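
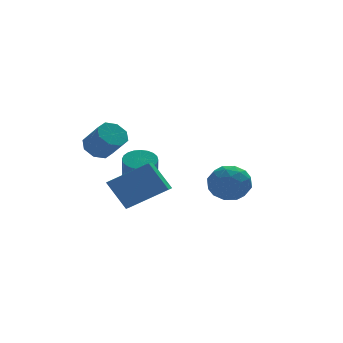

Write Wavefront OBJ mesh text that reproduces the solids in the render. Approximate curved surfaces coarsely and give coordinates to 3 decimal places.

v -3.903 -1.93 1.839
v -2.197 -2.383 2.902
v -3.366 -0.809 1.457
v -1.661 -1.262 2.52
v -3.279 -2.678 0.52
v -1.574 -3.131 1.583
v -2.743 -1.557 0.138
v -1.037 -2.01 1.201
v 2.511 0.634 -0.259
v 3.258 -0.004 0.143
v 1.322 -0.156 0.697
v 2.069 -0.794 1.099
v 2.06 0.238 1.351
v 2.795 0.726 0.76
v 1.785 -0.886 0.08
v 2.52 -0.398 -0.511
v 2.809 -0.944 0.353
v 2.979 -0.249 1.138
v 1.601 0.089 -0.298
v 1.771 0.784 0.487
v 2.989 0.384 -0.142
v 1.591 -0.544 0.982
v 1.585 0.062 1.13
v 2.025 -0.313 1.366
v 2.717 0.813 0.22
v 3.156 0.438 0.457
v 2.452 0.58 1.167
v 1.424 -0.598 0.383
v 1.863 -0.973 0.62
v 2.555 0.153 -0.526
v 2.995 -0.222 -0.29
v 2.128 -0.74 -0.327
v 3.165 -0.543 0.218
v 2.465 -1.007 0.78
v 2.298 -1.061 0.181
v 2.731 -0.774 -0.166
v 3.264 -0.135 0.68
v 2.565 -0.599 1.242
v 2.56 0.007 1.389
v 2.992 0.294 1.042
v 3.001 -0.687 0.803
v 2.015 0.439 -0.402
v 1.316 -0.025 0.16
v 1.588 -0.454 -0.202
v 2.02 -0.167 -0.549
v 2.115 0.847 0.06
v 1.415 0.383 0.622
v 1.849 0.614 1.006
v 2.282 0.901 0.659
v 1.579 0.527 0.037
v -1.555 0.789 0.544
v -1.039 1.305 0.818
v -1.249 0.608 2.53
v -1.765 0.091 2.256
v -1.299 1.46 0.849
v -1.51 0.762 2.561
v -1.599 1.512 0.834
v -1.809 0.814 2.545
v -1.891 1.454 0.774
v -2.102 0.756 2.485
v -2.133 1.295 0.679
v -2.343 0.597 2.391
v -2.286 1.058 0.564
v -2.497 0.361 2.276
v -2.329 0.781 0.446
v -2.539 0.084 2.157
v -2.253 0.505 0.343
v -2.463 -0.193 2.054
v -2.071 0.272 0.27
v -2.281 -0.425 1.982
v -1.81 0.118 0.239
v -2.021 -0.58 1.951
v -1.511 0.066 0.255
v -1.721 -0.632 1.966
v -1.218 0.124 0.315
v -1.429 -0.574 2.026
v -0.977 0.283 0.409
v -1.187 -0.415 2.121
v -0.823 0.519 0.524
v -1.034 -0.178 2.236
v -0.781 0.796 0.643
v -0.991 0.099 2.354
v -0.857 1.073 0.746
v -1.067 0.375 2.457
v -3.244 1.498 2.716
v -2.879 2.071 3.078
v -2.452 1.176 4.066
v -2.816 0.602 3.704
v -3.436 2.007 3.261
v -3.009 1.111 4.249
v -3.88 1.644 3.124
v -3.453 0.749 4.112
v -3.951 1.196 2.748
v -3.524 0.3 3.736
v -3.608 0.924 2.354
v -3.181 0.029 3.342
v -3.051 0.989 2.171
v -2.624 0.093 3.159
v -2.607 1.351 2.308
v -2.18 0.456 3.296
v -2.536 1.8 2.684
v -2.109 0.904 3.672
f 2 4 1
f 5 2 1
f 1 4 3
f 3 5 1
f 2 8 4
f 6 2 5
f 6 8 2
f 4 8 3
f 7 5 3
f 3 8 7
f 7 6 5
f 8 6 7
f 9 46 25
f 46 20 49
f 25 49 14
f 46 49 25
f 9 25 21
f 25 14 26
f 21 26 10
f 25 26 21
f 9 21 30
f 21 10 31
f 30 31 16
f 21 31 30
f 9 30 42
f 30 16 45
f 42 45 19
f 30 45 42
f 9 42 46
f 42 19 50
f 46 50 20
f 42 50 46
f 10 26 37
f 26 14 40
f 37 40 18
f 26 40 37
f 14 49 27
f 49 20 48
f 27 48 13
f 49 48 27
f 20 50 47
f 50 19 43
f 47 43 11
f 50 43 47
f 19 45 44
f 45 16 32
f 44 32 15
f 45 32 44
f 16 31 36
f 31 10 33
f 36 33 17
f 31 33 36
f 12 38 24
f 38 18 39
f 24 39 13
f 38 39 24
f 12 24 22
f 24 13 23
f 22 23 11
f 24 23 22
f 12 22 29
f 22 11 28
f 29 28 15
f 22 28 29
f 12 29 34
f 29 15 35
f 34 35 17
f 29 35 34
f 12 34 38
f 34 17 41
f 38 41 18
f 34 41 38
f 13 39 27
f 39 18 40
f 27 40 14
f 39 40 27
f 11 23 47
f 23 13 48
f 47 48 20
f 23 48 47
f 15 28 44
f 28 11 43
f 44 43 19
f 28 43 44
f 17 35 36
f 35 15 32
f 36 32 16
f 35 32 36
f 18 41 37
f 41 17 33
f 37 33 10
f 41 33 37
f 52 51 55
f 52 55 53
f 53 55 56
f 53 56 54
f 55 51 57
f 55 57 56
f 56 57 58
f 56 58 54
f 57 51 59
f 57 59 58
f 58 59 60
f 58 60 54
f 59 51 61
f 59 61 60
f 60 61 62
f 60 62 54
f 61 51 63
f 61 63 62
f 62 63 64
f 62 64 54
f 63 51 65
f 63 65 64
f 64 65 66
f 64 66 54
f 65 51 67
f 65 67 66
f 66 67 68
f 66 68 54
f 67 51 69
f 67 69 68
f 68 69 70
f 68 70 54
f 69 51 71
f 69 71 70
f 70 71 72
f 70 72 54
f 71 51 73
f 71 73 72
f 72 73 74
f 72 74 54
f 73 51 75
f 73 75 74
f 74 75 76
f 74 76 54
f 75 51 77
f 75 77 76
f 76 77 78
f 76 78 54
f 77 51 79
f 77 79 78
f 78 79 80
f 78 80 54
f 79 51 81
f 79 81 80
f 80 81 82
f 80 82 54
f 81 51 83
f 81 83 82
f 82 83 84
f 82 84 54
f 83 51 52
f 83 52 84
f 84 52 53
f 84 53 54
f 86 85 89
f 86 89 87
f 87 89 90
f 87 90 88
f 89 85 91
f 89 91 90
f 90 91 92
f 90 92 88
f 91 85 93
f 91 93 92
f 92 93 94
f 92 94 88
f 93 85 95
f 93 95 94
f 94 95 96
f 94 96 88
f 95 85 97
f 95 97 96
f 96 97 98
f 96 98 88
f 97 85 99
f 97 99 98
f 98 99 100
f 98 100 88
f 99 85 101
f 99 101 100
f 100 101 102
f 100 102 88
f 101 85 86
f 101 86 102
f 102 86 87
f 102 87 88



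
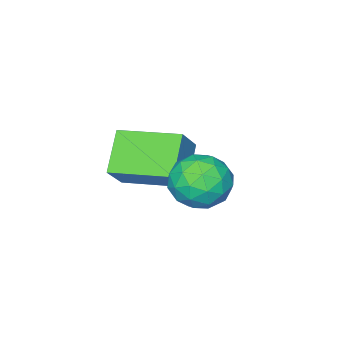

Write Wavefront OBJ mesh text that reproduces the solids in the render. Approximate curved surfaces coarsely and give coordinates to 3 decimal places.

v -2.735 0.971 -3.008
v -2.078 0.924 -2.328
v -1.862 0.096 -3.912
v -1.205 0.049 -3.232
v -2.037 -0.387 -3.117
v -2.576 0.154 -2.559
v -1.364 0.866 -3.681
v -1.903 1.407 -3.123
v -1.23 0.859 -2.745
v -1.647 0.084 -2.396
v -2.293 0.936 -3.844
v -2.71 0.161 -3.495
v -2.483 1.025 -2.589
v -1.457 -0.005 -3.651
v -1.946 -0.261 -3.584
v -1.56 -0.289 -3.184
v -2.776 0.572 -2.724
v -2.39 0.544 -2.325
v -2.366 -0.227 -2.788
v -1.55 0.476 -3.915
v -1.164 0.448 -3.516
v -2.38 1.309 -3.056
v -1.994 1.281 -2.656
v -1.574 1.247 -3.452
v -1.598 0.959 -2.434
v -1.086 0.444 -2.965
v -1.179 0.925 -3.229
v -1.496 1.243 -2.901
v -1.843 0.503 -2.229
v -1.331 -0.011 -2.76
v -1.82 -0.268 -2.693
v -2.136 0.05 -2.364
v -1.345 0.465 -2.474
v -2.609 1.031 -3.48
v -2.097 0.517 -4.011
v -1.804 0.97 -3.876
v -2.12 1.288 -3.547
v -2.854 0.576 -3.275
v -2.342 0.061 -3.806
v -2.444 -0.223 -3.339
v -2.761 0.095 -3.011
v -2.595 0.555 -3.766
v -1.882 -2.498 -4.684
v -2.835 -3.129 -3.712
v -2.759 -0.796 -4.439
v -3.712 -1.427 -3.468
v -1.108 -2.233 -3.752
v -2.061 -2.864 -2.781
v -1.985 -0.531 -3.508
v -2.938 -1.162 -2.536
f 1 38 17
f 38 12 41
f 17 41 6
f 38 41 17
f 1 17 13
f 17 6 18
f 13 18 2
f 17 18 13
f 1 13 22
f 13 2 23
f 22 23 8
f 13 23 22
f 1 22 34
f 22 8 37
f 34 37 11
f 22 37 34
f 1 34 38
f 34 11 42
f 38 42 12
f 34 42 38
f 2 18 29
f 18 6 32
f 29 32 10
f 18 32 29
f 6 41 19
f 41 12 40
f 19 40 5
f 41 40 19
f 12 42 39
f 42 11 35
f 39 35 3
f 42 35 39
f 11 37 36
f 37 8 24
f 36 24 7
f 37 24 36
f 8 23 28
f 23 2 25
f 28 25 9
f 23 25 28
f 4 30 16
f 30 10 31
f 16 31 5
f 30 31 16
f 4 16 14
f 16 5 15
f 14 15 3
f 16 15 14
f 4 14 21
f 14 3 20
f 21 20 7
f 14 20 21
f 4 21 26
f 21 7 27
f 26 27 9
f 21 27 26
f 4 26 30
f 26 9 33
f 30 33 10
f 26 33 30
f 5 31 19
f 31 10 32
f 19 32 6
f 31 32 19
f 3 15 39
f 15 5 40
f 39 40 12
f 15 40 39
f 7 20 36
f 20 3 35
f 36 35 11
f 20 35 36
f 9 27 28
f 27 7 24
f 28 24 8
f 27 24 28
f 10 33 29
f 33 9 25
f 29 25 2
f 33 25 29
f 44 46 43
f 47 44 43
f 43 46 45
f 45 47 43
f 44 50 46
f 48 44 47
f 48 50 44
f 46 50 45
f 49 47 45
f 45 50 49
f 49 48 47
f 50 48 49



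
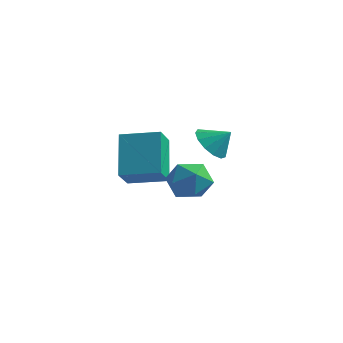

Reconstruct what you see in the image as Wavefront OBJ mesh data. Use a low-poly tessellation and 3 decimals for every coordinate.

v 0.057 2.818 -3.27
v 0.595 2.188 -3.564
v 0.783 3.122 -2.59
v 0.686 2.589 -3.84
v 0.577 3.063 -3.936
v 0.303 3.46 -3.82
v -0.05 3.653 -3.529
v -0.368 3.58 -3.156
v -0.552 3.266 -2.819
v -0.542 2.81 -2.625
v -0.343 2.356 -2.636
v -0.016 2.049 -2.848
v 0.333 1.986 -3.194
v 2.466 -1.254 -2.547
v 3.053 -1.433 -3.268
v 1.347 -2.007 -3.272
v 1.934 -2.186 -3.993
v 2.073 -2.604 -3.155
v 2.764 -2.138 -2.707
v 1.636 -1.302 -3.833
v 2.327 -0.836 -3.385
v 2.54 -1.462 -4.063
v 2.81 -2.266 -3.644
v 1.59 -1.174 -2.896
v 1.86 -1.978 -2.477
v -2.963 1.576 -3.491
v -2.642 0.573 -2.678
v -1.489 2.249 -3.242
v -1.167 1.246 -2.43
v -2.193 0.494 -5.13
v -1.871 -0.509 -4.318
v -0.718 1.167 -4.882
v -0.397 0.164 -4.069
f 2 1 4
f 2 4 3
f 4 1 5
f 4 5 3
f 5 1 6
f 5 6 3
f 6 1 7
f 6 7 3
f 7 1 8
f 7 8 3
f 8 1 9
f 8 9 3
f 9 1 10
f 9 10 3
f 10 1 11
f 10 11 3
f 11 1 12
f 11 12 3
f 12 1 13
f 12 13 3
f 13 1 2
f 13 2 3
f 14 25 19
f 14 19 15
f 14 15 21
f 14 21 24
f 14 24 25
f 15 19 23
f 19 25 18
f 25 24 16
f 24 21 20
f 21 15 22
f 17 23 18
f 17 18 16
f 17 16 20
f 17 20 22
f 17 22 23
f 18 23 19
f 16 18 25
f 20 16 24
f 22 20 21
f 23 22 15
f 27 29 26
f 30 27 26
f 26 29 28
f 28 30 26
f 27 33 29
f 31 27 30
f 31 33 27
f 29 33 28
f 32 30 28
f 28 33 32
f 32 31 30
f 33 31 32



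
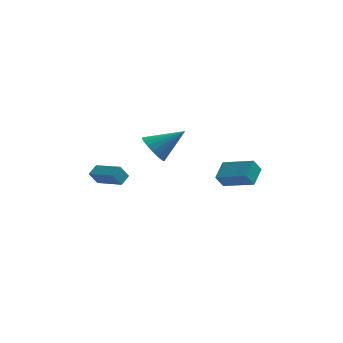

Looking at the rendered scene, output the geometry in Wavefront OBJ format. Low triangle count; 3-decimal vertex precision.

v -1.817 2.595 2.604
v -1.344 3.056 1.788
v -0.103 3.085 3.876
v -1.586 3.407 1.98
v -1.874 3.597 2.295
v -2.151 3.588 2.671
v -2.361 3.383 3.034
v -2.464 3.022 3.312
v -2.439 2.576 3.45
v -2.291 2.134 3.42
v -2.048 1.783 3.229
v -1.76 1.593 2.914
v -1.484 1.602 2.537
v -1.273 1.807 2.174
v -1.17 2.168 1.896
v -1.195 2.614 1.758
v 3.45 1.099 1.466
v 3.76 2.255 2.133
v 1.688 1.903 0.892
v 1.998 3.058 1.559
v 3.862 1.442 0.681
v 4.172 2.597 1.348
v 2.1 2.245 0.107
v 2.41 3.401 0.774
v -4.955 -0.428 1.929
v -4.639 0.193 2.322
v -4.539 -0.138 1.137
v -4.223 0.483 1.53
v -3.497 -1.423 2.33
v -3.181 -0.802 2.723
v -3.081 -1.133 1.538
v -2.765 -0.512 1.931
f 2 1 4
f 2 4 3
f 4 1 5
f 4 5 3
f 5 1 6
f 5 6 3
f 6 1 7
f 6 7 3
f 7 1 8
f 7 8 3
f 8 1 9
f 8 9 3
f 9 1 10
f 9 10 3
f 10 1 11
f 10 11 3
f 11 1 12
f 11 12 3
f 12 1 13
f 12 13 3
f 13 1 14
f 13 14 3
f 14 1 15
f 14 15 3
f 15 1 16
f 15 16 3
f 16 1 2
f 16 2 3
f 18 20 17
f 21 18 17
f 17 20 19
f 19 21 17
f 18 24 20
f 22 18 21
f 22 24 18
f 20 24 19
f 23 21 19
f 19 24 23
f 23 22 21
f 24 22 23
f 26 28 25
f 29 26 25
f 25 28 27
f 27 29 25
f 26 32 28
f 30 26 29
f 30 32 26
f 28 32 27
f 31 29 27
f 27 32 31
f 31 30 29
f 32 30 31



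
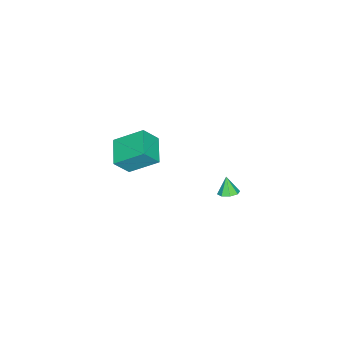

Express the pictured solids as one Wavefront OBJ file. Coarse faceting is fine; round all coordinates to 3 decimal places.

v -1.554 -4.107 -3.264
v -0.94 -4.701 -2.193
v -2.061 -2.544 -2.106
v -1.447 -3.138 -1.035
v -0.113 -3.342 -3.665
v 0.501 -3.936 -2.594
v -0.62 -1.779 -2.507
v -0.006 -2.373 -1.436
v 2.172 3.492 0.206
v 2.499 3.013 0.169
v 1.828 3.188 1.094
v 2.711 3.35 0.366
v 2.608 3.769 0.469
v 2.25 4.026 0.418
v 1.846 3.97 0.242
v 1.633 3.634 0.045
v 1.736 3.214 -0.058
v 2.095 2.957 -0.007
f 2 4 1
f 5 2 1
f 1 4 3
f 3 5 1
f 2 8 4
f 6 2 5
f 6 8 2
f 4 8 3
f 7 5 3
f 3 8 7
f 7 6 5
f 8 6 7
f 10 9 12
f 10 12 11
f 12 9 13
f 12 13 11
f 13 9 14
f 13 14 11
f 14 9 15
f 14 15 11
f 15 9 16
f 15 16 11
f 16 9 17
f 16 17 11
f 17 9 18
f 17 18 11
f 18 9 10
f 18 10 11



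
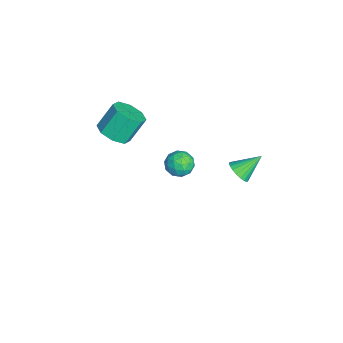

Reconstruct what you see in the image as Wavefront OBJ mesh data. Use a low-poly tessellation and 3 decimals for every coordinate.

v -2.354 -2.926 -0.012
v -1.407 -2.977 0.335
v -1.858 -2.105 1.698
v -2.806 -2.054 1.352
v -1.528 -2.353 -0.105
v -1.979 -1.481 1.259
v -2.133 -2.064 -0.49
v -2.584 -1.192 0.874
v -2.868 -2.28 -0.594
v -3.319 -1.408 0.769
v -3.302 -2.875 -0.358
v -3.753 -2.003 1.005
v -3.181 -3.499 0.081
v -3.632 -2.627 1.445
v -2.576 -3.788 0.466
v -3.027 -2.916 1.83
v -1.841 -3.572 0.571
v -2.292 -2.7 1.934
v -3.023 1.168 -4.071
v -2.249 0.895 -3.773
v -3.671 0.205 -3.267
v -2.897 -0.068 -2.969
v -3.199 0.72 -2.743
v -2.799 1.315 -3.241
v -3.121 -0.215 -3.799
v -2.721 0.38 -4.297
v -2.31 0.041 -3.606
v -2.358 0.619 -2.953
v -3.562 0.481 -4.087
v -3.61 1.059 -3.434
v -2.579 1.116 -3.993
v -3.341 -0.016 -3.047
v -3.518 0.447 -2.915
v -3.063 0.287 -2.74
v -2.902 1.362 -3.68
v -2.447 1.203 -3.505
v -3.006 1.099 -2.899
v -3.473 -0.103 -3.535
v -3.018 -0.262 -3.36
v -2.857 0.813 -4.3
v -2.402 0.653 -4.125
v -2.914 0.001 -4.141
v -2.16 0.454 -3.719
v -2.541 -0.112 -3.246
v -2.673 -0.199 -3.735
v -2.437 0.151 -4.027
v -2.188 0.793 -3.336
v -2.569 0.227 -2.863
v -2.747 0.69 -2.73
v -2.511 1.04 -3.022
v -2.224 0.291 -3.237
v -3.351 0.873 -4.177
v -3.732 0.307 -3.704
v -3.409 0.06 -4.018
v -3.173 0.41 -4.31
v -3.379 1.212 -3.794
v -3.76 0.646 -3.321
v -3.483 0.949 -3.013
v -3.247 1.299 -3.305
v -3.696 0.809 -3.803
v 4.132 3.153 3.313
v 4.685 3.513 3.081
v 3.768 4.287 4.207
v 4.477 3.594 2.893
v 4.21 3.599 2.779
v 3.929 3.526 2.757
v 3.683 3.389 2.83
v 3.515 3.211 2.988
v 3.453 3.023 3.201
v 3.509 2.858 3.434
v 3.672 2.743 3.646
v 3.915 2.699 3.8
v 4.195 2.734 3.87
v 4.465 2.841 3.844
v 4.677 3.002 3.725
v 4.794 3.189 3.536
v 4.797 3.37 3.308
f 2 1 5
f 2 5 3
f 3 5 6
f 3 6 4
f 5 1 7
f 5 7 6
f 6 7 8
f 6 8 4
f 7 1 9
f 7 9 8
f 8 9 10
f 8 10 4
f 9 1 11
f 9 11 10
f 10 11 12
f 10 12 4
f 11 1 13
f 11 13 12
f 12 13 14
f 12 14 4
f 13 1 15
f 13 15 14
f 14 15 16
f 14 16 4
f 15 1 17
f 15 17 16
f 16 17 18
f 16 18 4
f 17 1 2
f 17 2 18
f 18 2 3
f 18 3 4
f 19 56 35
f 56 30 59
f 35 59 24
f 56 59 35
f 19 35 31
f 35 24 36
f 31 36 20
f 35 36 31
f 19 31 40
f 31 20 41
f 40 41 26
f 31 41 40
f 19 40 52
f 40 26 55
f 52 55 29
f 40 55 52
f 19 52 56
f 52 29 60
f 56 60 30
f 52 60 56
f 20 36 47
f 36 24 50
f 47 50 28
f 36 50 47
f 24 59 37
f 59 30 58
f 37 58 23
f 59 58 37
f 30 60 57
f 60 29 53
f 57 53 21
f 60 53 57
f 29 55 54
f 55 26 42
f 54 42 25
f 55 42 54
f 26 41 46
f 41 20 43
f 46 43 27
f 41 43 46
f 22 48 34
f 48 28 49
f 34 49 23
f 48 49 34
f 22 34 32
f 34 23 33
f 32 33 21
f 34 33 32
f 22 32 39
f 32 21 38
f 39 38 25
f 32 38 39
f 22 39 44
f 39 25 45
f 44 45 27
f 39 45 44
f 22 44 48
f 44 27 51
f 48 51 28
f 44 51 48
f 23 49 37
f 49 28 50
f 37 50 24
f 49 50 37
f 21 33 57
f 33 23 58
f 57 58 30
f 33 58 57
f 25 38 54
f 38 21 53
f 54 53 29
f 38 53 54
f 27 45 46
f 45 25 42
f 46 42 26
f 45 42 46
f 28 51 47
f 51 27 43
f 47 43 20
f 51 43 47
f 62 61 64
f 62 64 63
f 64 61 65
f 64 65 63
f 65 61 66
f 65 66 63
f 66 61 67
f 66 67 63
f 67 61 68
f 67 68 63
f 68 61 69
f 68 69 63
f 69 61 70
f 69 70 63
f 70 61 71
f 70 71 63
f 71 61 72
f 71 72 63
f 72 61 73
f 72 73 63
f 73 61 74
f 73 74 63
f 74 61 75
f 74 75 63
f 75 61 76
f 75 76 63
f 76 61 77
f 76 77 63
f 77 61 62
f 77 62 63



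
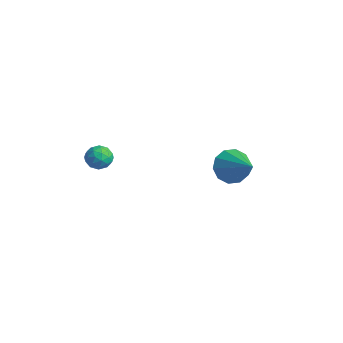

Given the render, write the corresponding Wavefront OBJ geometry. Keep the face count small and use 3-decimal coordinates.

v 0.524 2.195 -0.831
v 1.029 2.301 -1.711
v 2.296 2.065 0.171
v 0.935 2.876 -1.469
v 0.683 3.191 -0.984
v 0.371 3.125 -0.441
v 0.117 2.704 -0.046
v 0.019 2.088 0.049
v 0.113 1.514 -0.193
v 0.364 1.199 -0.678
v 0.677 1.265 -1.222
v 0.931 1.686 -1.616
v -1.17 -3.621 1.544
v -0.833 -3.868 0.964
v -2.187 -3.912 1.076
v -1.85 -4.159 0.496
v -1.788 -4.503 1.12
v -1.159 -4.323 1.41
v -1.861 -3.457 0.63
v -1.232 -3.277 0.92
v -1.26 -3.767 0.4
v -1.214 -4.414 0.703
v -1.806 -3.366 1.337
v -1.76 -4.013 1.64
v -0.912 -3.719 1.295
v -2.108 -4.061 0.745
v -2.071 -4.263 1.112
v -1.873 -4.408 0.771
v -1.104 -3.986 1.557
v -0.906 -4.132 1.216
v -1.467 -4.505 1.308
v -2.114 -3.648 0.824
v -1.916 -3.794 0.483
v -1.147 -3.372 1.269
v -0.949 -3.517 0.928
v -1.553 -3.275 0.732
v -0.965 -3.805 0.623
v -1.562 -3.976 0.348
v -1.569 -3.563 0.426
v -1.2 -3.458 0.597
v -0.938 -4.185 0.801
v -1.536 -4.356 0.525
v -1.499 -4.558 0.892
v -1.13 -4.452 1.062
v -1.189 -4.126 0.469
v -1.484 -3.424 1.515
v -2.082 -3.595 1.239
v -1.89 -3.328 0.978
v -1.521 -3.222 1.148
v -1.458 -3.804 1.692
v -2.055 -3.975 1.417
v -1.82 -4.322 1.443
v -1.451 -4.217 1.614
v -1.831 -3.654 1.571
f 2 1 4
f 2 4 3
f 4 1 5
f 4 5 3
f 5 1 6
f 5 6 3
f 6 1 7
f 6 7 3
f 7 1 8
f 7 8 3
f 8 1 9
f 8 9 3
f 9 1 10
f 9 10 3
f 10 1 11
f 10 11 3
f 11 1 12
f 11 12 3
f 12 1 2
f 12 2 3
f 13 50 29
f 50 24 53
f 29 53 18
f 50 53 29
f 13 29 25
f 29 18 30
f 25 30 14
f 29 30 25
f 13 25 34
f 25 14 35
f 34 35 20
f 25 35 34
f 13 34 46
f 34 20 49
f 46 49 23
f 34 49 46
f 13 46 50
f 46 23 54
f 50 54 24
f 46 54 50
f 14 30 41
f 30 18 44
f 41 44 22
f 30 44 41
f 18 53 31
f 53 24 52
f 31 52 17
f 53 52 31
f 24 54 51
f 54 23 47
f 51 47 15
f 54 47 51
f 23 49 48
f 49 20 36
f 48 36 19
f 49 36 48
f 20 35 40
f 35 14 37
f 40 37 21
f 35 37 40
f 16 42 28
f 42 22 43
f 28 43 17
f 42 43 28
f 16 28 26
f 28 17 27
f 26 27 15
f 28 27 26
f 16 26 33
f 26 15 32
f 33 32 19
f 26 32 33
f 16 33 38
f 33 19 39
f 38 39 21
f 33 39 38
f 16 38 42
f 38 21 45
f 42 45 22
f 38 45 42
f 17 43 31
f 43 22 44
f 31 44 18
f 43 44 31
f 15 27 51
f 27 17 52
f 51 52 24
f 27 52 51
f 19 32 48
f 32 15 47
f 48 47 23
f 32 47 48
f 21 39 40
f 39 19 36
f 40 36 20
f 39 36 40
f 22 45 41
f 45 21 37
f 41 37 14
f 45 37 41



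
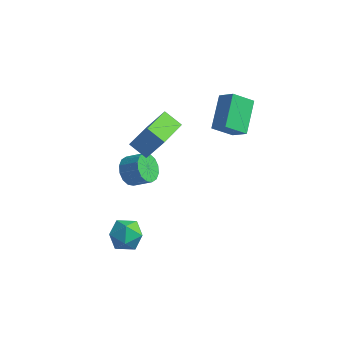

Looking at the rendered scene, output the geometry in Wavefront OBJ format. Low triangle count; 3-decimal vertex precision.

v -1.041 -0.578 1.156
v -1.954 -0.551 1.694
v -1.219 1.293 0.762
v -2.132 1.319 1.299
v -0.288 -0.239 2.421
v -1.201 -0.213 2.958
v -0.466 1.631 2.026
v -1.379 1.658 2.564
v 1.254 2.642 1.85
v 0.793 4.197 2.821
v 0.438 2.809 1.195
v -0.023 4.364 2.165
v 2.003 3.336 1.095
v 1.542 4.891 2.065
v 1.187 3.503 0.439
v 0.726 5.058 1.41
v -1.293 -1.086 -3.447
v -0.626 -1.72 -3.616
v -2.274 -1.9 -4.264
v -1.607 -2.534 -4.433
v -1.956 -2.442 -3.57
v -1.35 -1.939 -3.065
v -1.55 -1.681 -4.815
v -0.944 -1.178 -4.31
v -0.785 -2.088 -4.462
v -1.036 -2.558 -3.692
v -1.864 -1.062 -4.188
v -2.115 -1.532 -3.418
v -2.65 0.572 -1.745
v -2.205 0.566 -2.422
v -1.305 0.742 -1.832
v -1.75 0.748 -1.155
v -2.317 0.966 -2.37
v -1.418 1.142 -1.78
v -2.519 1.261 -2.15
v -1.62 1.437 -1.56
v -2.756 1.371 -1.822
v -1.856 1.547 -1.232
v -2.964 1.267 -1.473
v -2.065 1.443 -0.883
v -3.088 0.977 -1.197
v -2.189 1.153 -0.607
v -3.095 0.578 -1.068
v -2.195 0.754 -0.478
v -2.982 0.178 -1.12
v -2.083 0.354 -0.53
v -2.78 -0.117 -1.34
v -1.881 0.059 -0.75
v -2.544 -0.227 -1.668
v -1.644 -0.051 -1.078
v -2.335 -0.123 -2.017
v -1.436 0.053 -1.427
v -2.211 0.167 -2.293
v -1.312 0.343 -1.703
f 2 4 1
f 5 2 1
f 1 4 3
f 3 5 1
f 2 8 4
f 6 2 5
f 6 8 2
f 4 8 3
f 7 5 3
f 3 8 7
f 7 6 5
f 8 6 7
f 10 12 9
f 13 10 9
f 9 12 11
f 11 13 9
f 10 16 12
f 14 10 13
f 14 16 10
f 12 16 11
f 15 13 11
f 11 16 15
f 15 14 13
f 16 14 15
f 17 28 22
f 17 22 18
f 17 18 24
f 17 24 27
f 17 27 28
f 18 22 26
f 22 28 21
f 28 27 19
f 27 24 23
f 24 18 25
f 20 26 21
f 20 21 19
f 20 19 23
f 20 23 25
f 20 25 26
f 21 26 22
f 19 21 28
f 23 19 27
f 25 23 24
f 26 25 18
f 30 29 33
f 30 33 31
f 31 33 34
f 31 34 32
f 33 29 35
f 33 35 34
f 34 35 36
f 34 36 32
f 35 29 37
f 35 37 36
f 36 37 38
f 36 38 32
f 37 29 39
f 37 39 38
f 38 39 40
f 38 40 32
f 39 29 41
f 39 41 40
f 40 41 42
f 40 42 32
f 41 29 43
f 41 43 42
f 42 43 44
f 42 44 32
f 43 29 45
f 43 45 44
f 44 45 46
f 44 46 32
f 45 29 47
f 45 47 46
f 46 47 48
f 46 48 32
f 47 29 49
f 47 49 48
f 48 49 50
f 48 50 32
f 49 29 51
f 49 51 50
f 50 51 52
f 50 52 32
f 51 29 53
f 51 53 52
f 52 53 54
f 52 54 32
f 53 29 30
f 53 30 54
f 54 30 31
f 54 31 32



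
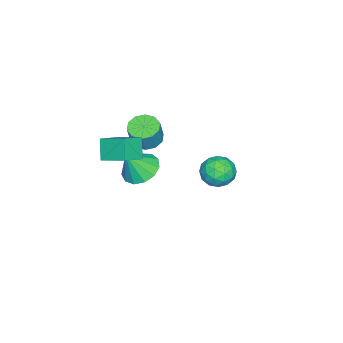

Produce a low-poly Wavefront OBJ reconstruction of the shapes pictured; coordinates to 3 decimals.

v -3.23 -2.226 -4.275
v -2.517 -2.636 -4.77
v -2.61 -2.654 -3.025
v -2.361 -2.127 -4.672
v -2.482 -1.649 -4.448
v -2.84 -1.355 -4.17
v -3.322 -1.337 -3.925
v -3.774 -1.601 -3.791
v -4.054 -2.063 -3.811
v -4.072 -2.577 -3.978
v -3.823 -2.98 -4.24
v -3.385 -3.143 -4.513
v -2.898 -3.014 -4.71
v -2.963 -1.75 -1.769
v -2.567 -1.151 -1.948
v -2.14 -1.112 -0.87
v -2.537 -1.71 -0.691
v -2.973 -1.01 -1.792
v -2.547 -0.971 -0.714
v -3.376 -1.152 -1.628
v -2.949 -1.112 -0.55
v -3.621 -1.522 -1.517
v -3.194 -1.482 -0.439
v -3.615 -1.979 -1.503
v -3.188 -1.94 -0.425
v -3.36 -2.348 -1.59
v -2.933 -2.309 -0.512
v -2.953 -2.489 -1.746
v -2.527 -2.45 -0.668
v -2.551 -2.348 -1.91
v -2.124 -2.308 -0.832
v -2.306 -1.978 -2.021
v -1.879 -1.938 -0.943
v -2.312 -1.52 -2.035
v -1.885 -1.481 -0.957
v 0.109 3.481 0.232
v 0.808 3.721 -0.101
v 0.772 2.839 1.161
v 1.471 3.079 0.828
v 0.989 3.618 1.193
v 0.579 4.015 0.618
v 1.001 2.545 0.442
v 0.591 2.942 -0.133
v 1.358 3.142 0.029
v 1.351 3.806 0.493
v 0.229 2.754 0.567
v 0.222 3.418 1.031
v 0.4 3.658 -0.016
v 1.18 2.902 1.076
v 0.897 3.219 1.29
v 1.307 3.36 1.095
v 0.266 3.831 0.407
v 0.677 3.972 0.211
v 0.783 3.911 0.971
v 0.903 2.588 0.849
v 1.314 2.729 0.653
v 0.273 3.2 -0.035
v 0.683 3.341 -0.23
v 0.797 2.649 0.089
v 1.134 3.459 -0.135
v 1.524 3.081 0.411
v 1.248 2.767 0.184
v 1.007 3 -0.154
v 1.13 3.849 0.138
v 1.52 3.471 0.684
v 1.237 3.788 0.898
v 0.996 4.021 0.56
v 1.454 3.508 0.214
v 0.06 3.089 0.376
v 0.45 2.711 0.922
v 0.584 2.539 0.5
v 0.343 2.772 0.162
v 0.056 3.479 0.649
v 0.446 3.101 1.195
v 0.573 3.56 1.214
v 0.332 3.793 0.876
v 0.126 3.052 0.846
v 0.506 -2.256 0.515
v 0.668 -1.037 1.046
v -0.454 -1.915 0.025
v -0.291 -0.696 0.555
v 1.071 -1.944 -0.375
v 1.234 -0.725 0.155
v 0.112 -1.603 -0.866
v 0.274 -0.384 -0.335
f 2 1 4
f 2 4 3
f 4 1 5
f 4 5 3
f 5 1 6
f 5 6 3
f 6 1 7
f 6 7 3
f 7 1 8
f 7 8 3
f 8 1 9
f 8 9 3
f 9 1 10
f 9 10 3
f 10 1 11
f 10 11 3
f 11 1 12
f 11 12 3
f 12 1 13
f 12 13 3
f 13 1 2
f 13 2 3
f 15 14 18
f 15 18 16
f 16 18 19
f 16 19 17
f 18 14 20
f 18 20 19
f 19 20 21
f 19 21 17
f 20 14 22
f 20 22 21
f 21 22 23
f 21 23 17
f 22 14 24
f 22 24 23
f 23 24 25
f 23 25 17
f 24 14 26
f 24 26 25
f 25 26 27
f 25 27 17
f 26 14 28
f 26 28 27
f 27 28 29
f 27 29 17
f 28 14 30
f 28 30 29
f 29 30 31
f 29 31 17
f 30 14 32
f 30 32 31
f 31 32 33
f 31 33 17
f 32 14 34
f 32 34 33
f 33 34 35
f 33 35 17
f 34 14 15
f 34 15 35
f 35 15 16
f 35 16 17
f 36 73 52
f 73 47 76
f 52 76 41
f 73 76 52
f 36 52 48
f 52 41 53
f 48 53 37
f 52 53 48
f 36 48 57
f 48 37 58
f 57 58 43
f 48 58 57
f 36 57 69
f 57 43 72
f 69 72 46
f 57 72 69
f 36 69 73
f 69 46 77
f 73 77 47
f 69 77 73
f 37 53 64
f 53 41 67
f 64 67 45
f 53 67 64
f 41 76 54
f 76 47 75
f 54 75 40
f 76 75 54
f 47 77 74
f 77 46 70
f 74 70 38
f 77 70 74
f 46 72 71
f 72 43 59
f 71 59 42
f 72 59 71
f 43 58 63
f 58 37 60
f 63 60 44
f 58 60 63
f 39 65 51
f 65 45 66
f 51 66 40
f 65 66 51
f 39 51 49
f 51 40 50
f 49 50 38
f 51 50 49
f 39 49 56
f 49 38 55
f 56 55 42
f 49 55 56
f 39 56 61
f 56 42 62
f 61 62 44
f 56 62 61
f 39 61 65
f 61 44 68
f 65 68 45
f 61 68 65
f 40 66 54
f 66 45 67
f 54 67 41
f 66 67 54
f 38 50 74
f 50 40 75
f 74 75 47
f 50 75 74
f 42 55 71
f 55 38 70
f 71 70 46
f 55 70 71
f 44 62 63
f 62 42 59
f 63 59 43
f 62 59 63
f 45 68 64
f 68 44 60
f 64 60 37
f 68 60 64
f 79 81 78
f 82 79 78
f 78 81 80
f 80 82 78
f 79 85 81
f 83 79 82
f 83 85 79
f 81 85 80
f 84 82 80
f 80 85 84
f 84 83 82
f 85 83 84



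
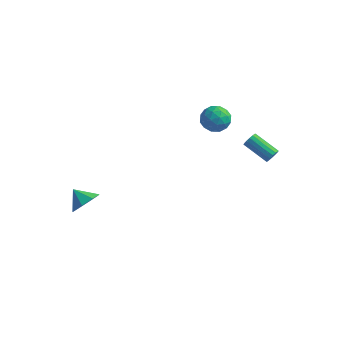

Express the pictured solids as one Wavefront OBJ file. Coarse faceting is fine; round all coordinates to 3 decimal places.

v 1.204 4.238 3.293
v 1.727 3.726 3.942
v -0.127 3.594 3.858
v 0.396 3.082 4.507
v 0.323 4.053 4.595
v 1.146 4.451 4.246
v 0.454 2.869 3.554
v 1.277 3.267 3.205
v 1.264 2.88 4.103
v 1.183 3.612 4.746
v 0.417 3.708 3.054
v 0.336 4.44 3.697
v 1.582 4.038 3.568
v 0.018 3.282 4.232
v -0.025 3.853 4.284
v 0.282 3.552 4.665
v 1.241 4.465 3.747
v 1.548 4.164 4.128
v 0.723 4.356 4.512
v 0.052 3.156 3.672
v 0.359 2.855 4.053
v 1.318 3.768 3.135
v 1.625 3.467 3.516
v 0.877 2.964 3.288
v 1.617 3.24 4.044
v 0.835 2.862 4.376
v 0.869 2.736 3.816
v 1.353 2.97 3.611
v 1.57 3.67 4.422
v 0.787 3.292 4.754
v 0.745 3.863 4.806
v 1.228 4.097 4.601
v 1.297 3.173 4.517
v 0.813 4.028 3.046
v 0.03 3.65 3.378
v 0.372 3.223 3.199
v 0.855 3.457 2.994
v 0.765 4.458 3.424
v -0.017 4.08 3.756
v 0.247 4.35 4.189
v 0.731 4.584 3.984
v 0.303 4.147 3.283
v -3.46 -3.932 0.258
v -2.891 -3.388 0.859
v -4.4 -3.748 0.982
v -3.225 -2.972 0.32
v -3.696 -3.119 -0.255
v -4.029 -3.741 -0.529
v -4.029 -4.476 -0.342
v -3.696 -4.891 0.196
v -3.224 -4.745 0.771
v -2.891 -4.122 1.046
v 4.674 3.226 2.33
v 4.907 3.413 2.743
v 3.339 3.602 3.543
v 3.106 3.414 3.13
v 4.856 3.623 2.593
v 3.288 3.812 3.392
v 4.755 3.727 2.372
v 3.188 3.916 3.171
v 4.633 3.697 2.139
v 3.065 3.886 2.939
v 4.522 3.54 1.958
v 2.954 3.729 2.758
v 4.452 3.299 1.877
v 2.884 3.488 2.677
v 4.441 3.038 1.917
v 2.873 3.227 2.717
v 4.492 2.828 2.068
v 2.924 3.017 2.867
v 4.592 2.724 2.289
v 3.025 2.913 3.088
v 4.715 2.754 2.521
v 3.147 2.943 3.321
v 4.826 2.911 2.702
v 3.258 3.1 3.502
v 4.896 3.152 2.783
v 3.328 3.341 3.583
f 1 38 17
f 38 12 41
f 17 41 6
f 38 41 17
f 1 17 13
f 17 6 18
f 13 18 2
f 17 18 13
f 1 13 22
f 13 2 23
f 22 23 8
f 13 23 22
f 1 22 34
f 22 8 37
f 34 37 11
f 22 37 34
f 1 34 38
f 34 11 42
f 38 42 12
f 34 42 38
f 2 18 29
f 18 6 32
f 29 32 10
f 18 32 29
f 6 41 19
f 41 12 40
f 19 40 5
f 41 40 19
f 12 42 39
f 42 11 35
f 39 35 3
f 42 35 39
f 11 37 36
f 37 8 24
f 36 24 7
f 37 24 36
f 8 23 28
f 23 2 25
f 28 25 9
f 23 25 28
f 4 30 16
f 30 10 31
f 16 31 5
f 30 31 16
f 4 16 14
f 16 5 15
f 14 15 3
f 16 15 14
f 4 14 21
f 14 3 20
f 21 20 7
f 14 20 21
f 4 21 26
f 21 7 27
f 26 27 9
f 21 27 26
f 4 26 30
f 26 9 33
f 30 33 10
f 26 33 30
f 5 31 19
f 31 10 32
f 19 32 6
f 31 32 19
f 3 15 39
f 15 5 40
f 39 40 12
f 15 40 39
f 7 20 36
f 20 3 35
f 36 35 11
f 20 35 36
f 9 27 28
f 27 7 24
f 28 24 8
f 27 24 28
f 10 33 29
f 33 9 25
f 29 25 2
f 33 25 29
f 44 43 46
f 44 46 45
f 46 43 47
f 46 47 45
f 47 43 48
f 47 48 45
f 48 43 49
f 48 49 45
f 49 43 50
f 49 50 45
f 50 43 51
f 50 51 45
f 51 43 52
f 51 52 45
f 52 43 44
f 52 44 45
f 54 53 57
f 54 57 55
f 55 57 58
f 55 58 56
f 57 53 59
f 57 59 58
f 58 59 60
f 58 60 56
f 59 53 61
f 59 61 60
f 60 61 62
f 60 62 56
f 61 53 63
f 61 63 62
f 62 63 64
f 62 64 56
f 63 53 65
f 63 65 64
f 64 65 66
f 64 66 56
f 65 53 67
f 65 67 66
f 66 67 68
f 66 68 56
f 67 53 69
f 67 69 68
f 68 69 70
f 68 70 56
f 69 53 71
f 69 71 70
f 70 71 72
f 70 72 56
f 71 53 73
f 71 73 72
f 72 73 74
f 72 74 56
f 73 53 75
f 73 75 74
f 74 75 76
f 74 76 56
f 75 53 77
f 75 77 76
f 76 77 78
f 76 78 56
f 77 53 54
f 77 54 78
f 78 54 55
f 78 55 56



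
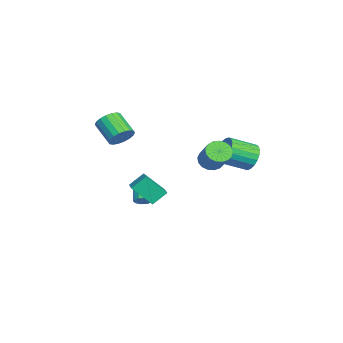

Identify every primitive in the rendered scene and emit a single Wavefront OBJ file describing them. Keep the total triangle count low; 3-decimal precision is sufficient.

v -0.425 -2.097 -2.052
v -0.064 -2.333 -1.636
v -1.313 -2.4 -0.591
v -1.675 -2.163 -1.008
v -0.054 -1.964 -1.6
v -1.304 -2.031 -0.555
v -0.186 -1.645 -1.737
v -1.435 -1.712 -0.693
v -0.409 -1.499 -1.995
v -1.659 -1.566 -0.95
v -0.639 -1.582 -2.274
v -1.888 -1.649 -1.23
v -0.787 -1.86 -2.469
v -2.036 -1.927 -1.424
v -0.796 -2.229 -2.505
v -2.046 -2.296 -1.46
v -0.665 -2.548 -2.367
v -1.914 -2.615 -1.323
v -0.441 -2.694 -2.11
v -1.691 -2.761 -1.065
v -0.212 -2.611 -1.83
v -1.461 -2.678 -0.786
v -1.958 -3.462 2.727
v -1.495 -3.219 3.484
v -2.659 -4.134 4.49
v -3.122 -4.378 3.733
v -1.769 -2.917 3.443
v -2.932 -3.832 4.449
v -2.079 -2.722 3.26
v -3.243 -3.638 4.266
v -2.366 -2.675 2.972
v -3.529 -3.59 3.978
v -2.572 -2.783 2.635
v -3.736 -3.699 3.641
v -2.657 -3.026 2.317
v -3.82 -3.942 3.323
v -2.603 -3.355 2.079
v -3.766 -4.271 3.085
v -2.421 -3.706 1.97
v -3.585 -4.621 2.976
v -2.148 -4.008 2.011
v -3.311 -4.923 3.017
v -1.837 -4.202 2.194
v -3.001 -5.118 3.2
v -1.551 -4.25 2.482
v -2.714 -5.165 3.488
v -1.344 -4.141 2.819
v -2.508 -5.057 3.825
v -1.26 -3.898 3.137
v -2.423 -4.814 4.143
v -1.314 -3.569 3.375
v -2.477 -4.485 4.381
v 1.124 2.082 2.356
v 1.66 2.287 1.743
v 3.033 2.783 3.111
v 2.496 2.578 3.724
v 1.463 2.629 1.817
v 2.835 3.126 3.184
v 1.188 2.846 2.014
v 2.56 3.343 3.382
v 0.898 2.888 2.29
v 2.271 3.385 3.657
v 0.66 2.745 2.581
v 2.033 3.242 3.948
v 0.528 2.45 2.82
v 1.901 2.947 4.187
v 0.533 2.071 2.953
v 1.905 2.568 4.321
v 0.673 1.694 2.95
v 2.045 2.191 4.317
v 0.916 1.406 2.81
v 2.289 1.903 4.178
v 1.207 1.273 2.567
v 2.579 1.769 3.934
v 1.479 1.325 2.275
v 2.851 1.821 3.642
v 1.669 1.55 2.002
v 3.042 2.047 3.369
v 1.735 1.897 1.81
v 3.107 2.394 3.177
v 1.802 -2.793 0.469
v 1.464 -1.934 1.281
v 1.835 -1.537 -0.848
v 1.497 -0.677 -0.036
v 2.783 -2.603 0.676
v 2.445 -1.743 1.488
v 2.816 -1.346 -0.641
v 2.478 -0.487 0.171
v -2.814 4.53 0.714
v -2.429 5.043 1.546
v -1.961 3.342 2.377
v -2.346 2.83 1.546
v -2.846 4.984 1.661
v -2.378 3.283 2.492
v -3.257 4.847 1.612
v -2.79 3.146 2.443
v -3.592 4.655 1.408
v -3.125 2.954 2.239
v -3.793 4.442 1.084
v -3.325 2.741 1.915
v -3.824 4.244 0.696
v -3.356 2.543 1.527
v -3.68 4.095 0.311
v -3.213 2.394 1.143
v -3.387 4.022 -0.004
v -2.919 2.321 0.828
v -2.995 4.037 -0.194
v -2.527 2.336 0.637
v -2.571 4.137 -0.228
v -2.103 2.436 0.603
v -2.189 4.305 -0.099
v -1.721 2.604 0.732
v -1.916 4.512 0.171
v -1.448 2.811 1.002
v -1.797 4.722 0.535
v -1.33 3.021 1.366
v -1.855 4.899 0.93
v -1.387 3.199 1.761
v -2.078 5.013 1.287
v -1.61 3.312 2.119
f 2 1 5
f 2 5 3
f 3 5 6
f 3 6 4
f 5 1 7
f 5 7 6
f 6 7 8
f 6 8 4
f 7 1 9
f 7 9 8
f 8 9 10
f 8 10 4
f 9 1 11
f 9 11 10
f 10 11 12
f 10 12 4
f 11 1 13
f 11 13 12
f 12 13 14
f 12 14 4
f 13 1 15
f 13 15 14
f 14 15 16
f 14 16 4
f 15 1 17
f 15 17 16
f 16 17 18
f 16 18 4
f 17 1 19
f 17 19 18
f 18 19 20
f 18 20 4
f 19 1 21
f 19 21 20
f 20 21 22
f 20 22 4
f 21 1 2
f 21 2 22
f 22 2 3
f 22 3 4
f 24 23 27
f 24 27 25
f 25 27 28
f 25 28 26
f 27 23 29
f 27 29 28
f 28 29 30
f 28 30 26
f 29 23 31
f 29 31 30
f 30 31 32
f 30 32 26
f 31 23 33
f 31 33 32
f 32 33 34
f 32 34 26
f 33 23 35
f 33 35 34
f 34 35 36
f 34 36 26
f 35 23 37
f 35 37 36
f 36 37 38
f 36 38 26
f 37 23 39
f 37 39 38
f 38 39 40
f 38 40 26
f 39 23 41
f 39 41 40
f 40 41 42
f 40 42 26
f 41 23 43
f 41 43 42
f 42 43 44
f 42 44 26
f 43 23 45
f 43 45 44
f 44 45 46
f 44 46 26
f 45 23 47
f 45 47 46
f 46 47 48
f 46 48 26
f 47 23 49
f 47 49 48
f 48 49 50
f 48 50 26
f 49 23 51
f 49 51 50
f 50 51 52
f 50 52 26
f 51 23 24
f 51 24 52
f 52 24 25
f 52 25 26
f 54 53 57
f 54 57 55
f 55 57 58
f 55 58 56
f 57 53 59
f 57 59 58
f 58 59 60
f 58 60 56
f 59 53 61
f 59 61 60
f 60 61 62
f 60 62 56
f 61 53 63
f 61 63 62
f 62 63 64
f 62 64 56
f 63 53 65
f 63 65 64
f 64 65 66
f 64 66 56
f 65 53 67
f 65 67 66
f 66 67 68
f 66 68 56
f 67 53 69
f 67 69 68
f 68 69 70
f 68 70 56
f 69 53 71
f 69 71 70
f 70 71 72
f 70 72 56
f 71 53 73
f 71 73 72
f 72 73 74
f 72 74 56
f 73 53 75
f 73 75 74
f 74 75 76
f 74 76 56
f 75 53 77
f 75 77 76
f 76 77 78
f 76 78 56
f 77 53 79
f 77 79 78
f 78 79 80
f 78 80 56
f 79 53 54
f 79 54 80
f 80 54 55
f 80 55 56
f 82 84 81
f 85 82 81
f 81 84 83
f 83 85 81
f 82 88 84
f 86 82 85
f 86 88 82
f 84 88 83
f 87 85 83
f 83 88 87
f 87 86 85
f 88 86 87
f 90 89 93
f 90 93 91
f 91 93 94
f 91 94 92
f 93 89 95
f 93 95 94
f 94 95 96
f 94 96 92
f 95 89 97
f 95 97 96
f 96 97 98
f 96 98 92
f 97 89 99
f 97 99 98
f 98 99 100
f 98 100 92
f 99 89 101
f 99 101 100
f 100 101 102
f 100 102 92
f 101 89 103
f 101 103 102
f 102 103 104
f 102 104 92
f 103 89 105
f 103 105 104
f 104 105 106
f 104 106 92
f 105 89 107
f 105 107 106
f 106 107 108
f 106 108 92
f 107 89 109
f 107 109 108
f 108 109 110
f 108 110 92
f 109 89 111
f 109 111 110
f 110 111 112
f 110 112 92
f 111 89 113
f 111 113 112
f 112 113 114
f 112 114 92
f 113 89 115
f 113 115 114
f 114 115 116
f 114 116 92
f 115 89 117
f 115 117 116
f 116 117 118
f 116 118 92
f 117 89 119
f 117 119 118
f 118 119 120
f 118 120 92
f 119 89 90
f 119 90 120
f 120 90 91
f 120 91 92



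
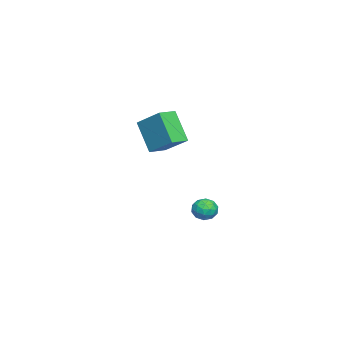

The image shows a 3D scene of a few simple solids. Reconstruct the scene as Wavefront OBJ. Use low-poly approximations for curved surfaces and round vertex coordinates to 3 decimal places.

v -0.742 -1.345 -3.237
v 0.03 -1.175 -3.353
v -0.53 -2.565 -3.607
v 0.242 -2.395 -3.723
v -0.056 -2.411 -2.982
v -0.187 -1.657 -2.753
v -0.313 -2.083 -4.207
v -0.444 -1.329 -3.978
v 0.296 -1.632 -3.952
v 0.454 -1.834 -3.196
v -0.954 -1.906 -3.764
v -0.796 -2.108 -3.008
v -0.375 -1.153 -3.262
v -0.125 -2.587 -3.698
v -0.301 -2.596 -3.262
v 0.153 -2.497 -3.331
v -0.502 -1.436 -2.91
v -0.049 -1.336 -2.978
v -0.099 -2.062 -2.76
v -0.451 -2.404 -3.982
v 0.002 -2.304 -4.05
v -0.653 -1.243 -3.629
v -0.199 -1.144 -3.698
v -0.401 -1.678 -4.2
v 0.235 -1.321 -3.683
v 0.36 -2.039 -3.901
v 0.034 -1.855 -4.185
v -0.043 -1.412 -4.05
v 0.328 -1.44 -3.238
v 0.453 -2.158 -3.456
v 0.278 -2.167 -3.02
v 0.201 -1.723 -2.886
v 0.484 -1.709 -3.591
v -0.953 -1.582 -3.504
v -0.828 -2.3 -3.722
v -0.701 -2.017 -4.074
v -0.778 -1.573 -3.94
v -0.86 -1.701 -3.059
v -0.735 -2.419 -3.277
v -0.457 -2.328 -2.91
v -0.534 -1.885 -2.775
v -0.984 -2.031 -3.369
v 2.543 -3.326 1.763
v 1.76 -4.225 3.54
v 3.297 -1.897 2.818
v 2.514 -2.795 4.595
v 3.506 -3.925 1.885
v 2.723 -4.823 3.662
v 4.26 -2.495 2.94
v 3.477 -3.394 4.717
f 1 38 17
f 38 12 41
f 17 41 6
f 38 41 17
f 1 17 13
f 17 6 18
f 13 18 2
f 17 18 13
f 1 13 22
f 13 2 23
f 22 23 8
f 13 23 22
f 1 22 34
f 22 8 37
f 34 37 11
f 22 37 34
f 1 34 38
f 34 11 42
f 38 42 12
f 34 42 38
f 2 18 29
f 18 6 32
f 29 32 10
f 18 32 29
f 6 41 19
f 41 12 40
f 19 40 5
f 41 40 19
f 12 42 39
f 42 11 35
f 39 35 3
f 42 35 39
f 11 37 36
f 37 8 24
f 36 24 7
f 37 24 36
f 8 23 28
f 23 2 25
f 28 25 9
f 23 25 28
f 4 30 16
f 30 10 31
f 16 31 5
f 30 31 16
f 4 16 14
f 16 5 15
f 14 15 3
f 16 15 14
f 4 14 21
f 14 3 20
f 21 20 7
f 14 20 21
f 4 21 26
f 21 7 27
f 26 27 9
f 21 27 26
f 4 26 30
f 26 9 33
f 30 33 10
f 26 33 30
f 5 31 19
f 31 10 32
f 19 32 6
f 31 32 19
f 3 15 39
f 15 5 40
f 39 40 12
f 15 40 39
f 7 20 36
f 20 3 35
f 36 35 11
f 20 35 36
f 9 27 28
f 27 7 24
f 28 24 8
f 27 24 28
f 10 33 29
f 33 9 25
f 29 25 2
f 33 25 29
f 44 46 43
f 47 44 43
f 43 46 45
f 45 47 43
f 44 50 46
f 48 44 47
f 48 50 44
f 46 50 45
f 49 47 45
f 45 50 49
f 49 48 47
f 50 48 49



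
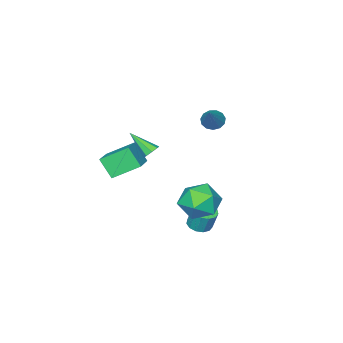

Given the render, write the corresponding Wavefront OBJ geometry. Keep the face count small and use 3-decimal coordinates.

v 2.781 1.21 2.854
v 3.264 1.339 2.862
v 3.079 0.03 3.846
v 3.06 1.516 3.134
v 2.693 1.514 3.242
v 2.377 1.333 3.123
v 2.298 1.081 2.846
v 2.501 0.904 2.574
v 2.868 0.906 2.467
v 3.184 1.087 2.586
v -1.117 0.755 -4.436
v -0.783 1.332 -4.612
v -0.809 1.703 -3.439
v -1.143 1.125 -3.264
v -1.163 1.411 -4.645
v -1.189 1.782 -3.472
v -1.527 1.281 -4.612
v -1.554 1.652 -3.439
v -1.762 0.984 -4.523
v -1.788 1.354 -3.351
v -1.792 0.614 -4.407
v -1.818 0.985 -3.234
v -1.607 0.289 -4.3
v -1.633 0.66 -3.127
v -1.267 0.111 -4.236
v -1.293 0.482 -3.064
v -0.879 0.138 -4.236
v -0.905 0.509 -3.064
v -0.567 0.361 -4.3
v -0.593 0.732 -3.127
v -0.429 0.709 -4.406
v -0.455 1.079 -3.234
v -0.51 1.071 -4.523
v -0.536 1.442 -3.35
v -0.753 1.49 -1.653
v -0.262 2.238 -2.482
v 0.762 1.842 -0.438
v 1.253 2.59 -1.267
v 0.226 2.908 -0.691
v -0.71 2.69 -1.442
v 1.21 1.39 -1.478
v 0.274 1.172 -2.229
v 0.952 2.176 -2.374
v 0.343 3.114 -1.887
v 0.157 0.966 -1.033
v -0.452 1.904 -0.546
v 0.906 -3.919 -0.269
v -0.163 -2.907 0.561
v 0.833 -3.118 -1.34
v -0.235 -2.105 -0.511
v 2.335 -2.935 0.371
v 1.267 -1.922 1.2
v 2.263 -2.133 -0.701
v 1.194 -1.121 0.129
v -3.926 -0.963 1.446
v -3.559 -1.512 1.458
v -2.794 -0.177 2.754
v -3.41 -1.292 1.198
v -3.425 -0.968 1.016
v -3.599 -0.642 0.97
v -3.876 -0.418 1.076
v -4.17 -0.367 1.299
v -4.385 -0.505 1.569
v -4.455 -0.789 1.799
v -4.357 -1.127 1.918
v -4.122 -1.414 1.886
v -3.825 -1.557 1.715
f 2 1 4
f 2 4 3
f 4 1 5
f 4 5 3
f 5 1 6
f 5 6 3
f 6 1 7
f 6 7 3
f 7 1 8
f 7 8 3
f 8 1 9
f 8 9 3
f 9 1 10
f 9 10 3
f 10 1 2
f 10 2 3
f 12 11 15
f 12 15 13
f 13 15 16
f 13 16 14
f 15 11 17
f 15 17 16
f 16 17 18
f 16 18 14
f 17 11 19
f 17 19 18
f 18 19 20
f 18 20 14
f 19 11 21
f 19 21 20
f 20 21 22
f 20 22 14
f 21 11 23
f 21 23 22
f 22 23 24
f 22 24 14
f 23 11 25
f 23 25 24
f 24 25 26
f 24 26 14
f 25 11 27
f 25 27 26
f 26 27 28
f 26 28 14
f 27 11 29
f 27 29 28
f 28 29 30
f 28 30 14
f 29 11 31
f 29 31 30
f 30 31 32
f 30 32 14
f 31 11 33
f 31 33 32
f 32 33 34
f 32 34 14
f 33 11 12
f 33 12 34
f 34 12 13
f 34 13 14
f 35 46 40
f 35 40 36
f 35 36 42
f 35 42 45
f 35 45 46
f 36 40 44
f 40 46 39
f 46 45 37
f 45 42 41
f 42 36 43
f 38 44 39
f 38 39 37
f 38 37 41
f 38 41 43
f 38 43 44
f 39 44 40
f 37 39 46
f 41 37 45
f 43 41 42
f 44 43 36
f 48 50 47
f 51 48 47
f 47 50 49
f 49 51 47
f 48 54 50
f 52 48 51
f 52 54 48
f 50 54 49
f 53 51 49
f 49 54 53
f 53 52 51
f 54 52 53
f 56 55 58
f 56 58 57
f 58 55 59
f 58 59 57
f 59 55 60
f 59 60 57
f 60 55 61
f 60 61 57
f 61 55 62
f 61 62 57
f 62 55 63
f 62 63 57
f 63 55 64
f 63 64 57
f 64 55 65
f 64 65 57
f 65 55 66
f 65 66 57
f 66 55 67
f 66 67 57
f 67 55 56
f 67 56 57



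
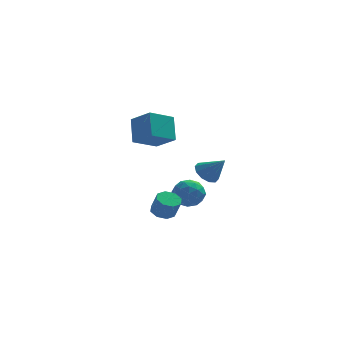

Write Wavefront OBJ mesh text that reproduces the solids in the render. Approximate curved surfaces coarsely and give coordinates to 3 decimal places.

v 0.225 0.625 -1.395
v 0.892 0.211 -1.751
v -0.492 -0.571 -1.349
v 0.175 -0.985 -1.705
v 0.236 -0.68 -0.901
v 0.679 0.059 -0.929
v -0.279 -0.419 -2.171
v 0.164 0.32 -2.199
v 0.581 -0.434 -2.23
v 0.899 -0.595 -1.445
v -0.499 0.235 -1.655
v -0.181 0.074 -0.87
v 0.621 0.523 -1.577
v -0.221 -0.883 -1.523
v -0.186 -0.703 -1.05
v 0.207 -0.947 -1.259
v 0.496 0.434 -1.094
v 0.889 0.191 -1.303
v 0.503 -0.333 -0.803
v -0.489 -0.551 -1.797
v -0.096 -0.794 -2.006
v 0.193 0.587 -1.841
v 0.586 0.343 -2.05
v -0.103 -0.027 -2.297
v 0.831 -0.1 -2.068
v 0.409 -0.803 -2.041
v 0.142 -0.47 -2.315
v 0.403 -0.036 -2.331
v 1.018 -0.194 -1.606
v 0.596 -0.897 -1.579
v 0.632 -0.718 -1.107
v 0.893 -0.283 -1.123
v 0.835 -0.574 -1.888
v -0.196 0.537 -1.521
v -0.618 -0.166 -1.494
v -0.493 -0.077 -1.977
v -0.232 0.358 -1.993
v -0.009 0.443 -1.059
v -0.431 -0.26 -1.032
v -0.003 -0.324 -0.769
v 0.258 0.11 -0.785
v -0.435 0.214 -1.212
v -2.507 2.503 0.814
v -1.572 1.716 1.538
v -2.603 3.474 1.992
v -1.668 2.687 2.716
v -1.352 3.333 0.224
v -0.417 2.546 0.948
v -1.448 4.304 1.402
v -0.513 3.517 2.126
v 0.994 -2.992 0.885
v 1.385 -3.306 0.396
v 1.806 -3.428 1.815
v 1.537 -2.904 0.452
v 1.482 -2.536 0.673
v 1.24 -2.343 0.975
v 0.904 -2.397 1.242
v 0.603 -2.678 1.373
v 0.451 -3.079 1.317
v 0.506 -3.447 1.096
v 0.748 -3.641 0.795
v 1.084 -3.587 0.527
v -1.018 -0.759 -2.501
v -0.472 -0.978 -2.752
v -0.175 -1.34 -1.79
v -0.722 -1.121 -1.539
v -0.433 -0.517 -2.59
v -0.136 -0.879 -1.628
v -0.736 -0.198 -2.377
v -0.44 -0.56 -1.415
v -1.205 -0.207 -2.236
v -0.909 -0.57 -1.273
v -1.565 -0.54 -2.25
v -1.268 -0.902 -1.288
v -1.604 -1.001 -2.412
v -1.307 -1.363 -1.45
v -1.3 -1.32 -2.625
v -1.004 -1.682 -1.663
v -0.831 -1.31 -2.767
v -0.535 -1.673 -1.804
f 1 38 17
f 38 12 41
f 17 41 6
f 38 41 17
f 1 17 13
f 17 6 18
f 13 18 2
f 17 18 13
f 1 13 22
f 13 2 23
f 22 23 8
f 13 23 22
f 1 22 34
f 22 8 37
f 34 37 11
f 22 37 34
f 1 34 38
f 34 11 42
f 38 42 12
f 34 42 38
f 2 18 29
f 18 6 32
f 29 32 10
f 18 32 29
f 6 41 19
f 41 12 40
f 19 40 5
f 41 40 19
f 12 42 39
f 42 11 35
f 39 35 3
f 42 35 39
f 11 37 36
f 37 8 24
f 36 24 7
f 37 24 36
f 8 23 28
f 23 2 25
f 28 25 9
f 23 25 28
f 4 30 16
f 30 10 31
f 16 31 5
f 30 31 16
f 4 16 14
f 16 5 15
f 14 15 3
f 16 15 14
f 4 14 21
f 14 3 20
f 21 20 7
f 14 20 21
f 4 21 26
f 21 7 27
f 26 27 9
f 21 27 26
f 4 26 30
f 26 9 33
f 30 33 10
f 26 33 30
f 5 31 19
f 31 10 32
f 19 32 6
f 31 32 19
f 3 15 39
f 15 5 40
f 39 40 12
f 15 40 39
f 7 20 36
f 20 3 35
f 36 35 11
f 20 35 36
f 9 27 28
f 27 7 24
f 28 24 8
f 27 24 28
f 10 33 29
f 33 9 25
f 29 25 2
f 33 25 29
f 44 46 43
f 47 44 43
f 43 46 45
f 45 47 43
f 44 50 46
f 48 44 47
f 48 50 44
f 46 50 45
f 49 47 45
f 45 50 49
f 49 48 47
f 50 48 49
f 52 51 54
f 52 54 53
f 54 51 55
f 54 55 53
f 55 51 56
f 55 56 53
f 56 51 57
f 56 57 53
f 57 51 58
f 57 58 53
f 58 51 59
f 58 59 53
f 59 51 60
f 59 60 53
f 60 51 61
f 60 61 53
f 61 51 62
f 61 62 53
f 62 51 52
f 62 52 53
f 64 63 67
f 64 67 65
f 65 67 68
f 65 68 66
f 67 63 69
f 67 69 68
f 68 69 70
f 68 70 66
f 69 63 71
f 69 71 70
f 70 71 72
f 70 72 66
f 71 63 73
f 71 73 72
f 72 73 74
f 72 74 66
f 73 63 75
f 73 75 74
f 74 75 76
f 74 76 66
f 75 63 77
f 75 77 76
f 76 77 78
f 76 78 66
f 77 63 79
f 77 79 78
f 78 79 80
f 78 80 66
f 79 63 64
f 79 64 80
f 80 64 65
f 80 65 66



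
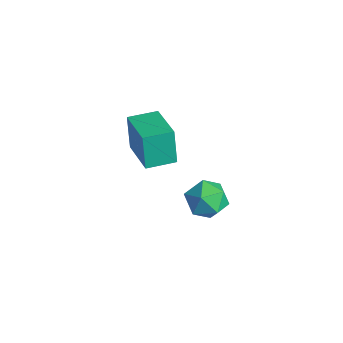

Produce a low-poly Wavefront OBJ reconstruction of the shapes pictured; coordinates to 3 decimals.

v 0.49 -1.269 2.61
v 1.268 -1.335 2.134
v 0.412 -2.745 2.686
v 1.19 -2.811 2.21
v 1.203 -2.484 3.064
v 1.251 -1.572 3.017
v 0.429 -2.508 1.803
v 0.477 -1.596 1.756
v 1.23 -2.1 1.635
v 1.709 -2.086 2.414
v -0.029 -1.994 2.406
v 0.45 -1.98 3.185
v -4.137 -2.567 1.295
v -4.526 -2.473 2.813
v -3.924 -1.335 1.273
v -4.313 -1.241 2.792
v -2.287 -2.879 1.788
v -2.676 -2.785 3.307
v -2.074 -1.647 1.767
v -2.463 -1.553 3.285
f 1 12 6
f 1 6 2
f 1 2 8
f 1 8 11
f 1 11 12
f 2 6 10
f 6 12 5
f 12 11 3
f 11 8 7
f 8 2 9
f 4 10 5
f 4 5 3
f 4 3 7
f 4 7 9
f 4 9 10
f 5 10 6
f 3 5 12
f 7 3 11
f 9 7 8
f 10 9 2
f 14 16 13
f 17 14 13
f 13 16 15
f 15 17 13
f 14 20 16
f 18 14 17
f 18 20 14
f 16 20 15
f 19 17 15
f 15 20 19
f 19 18 17
f 20 18 19



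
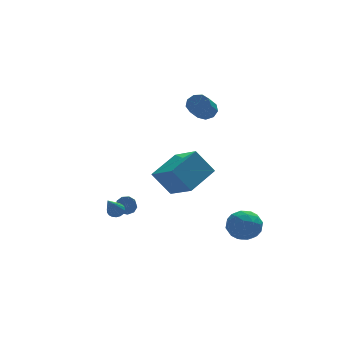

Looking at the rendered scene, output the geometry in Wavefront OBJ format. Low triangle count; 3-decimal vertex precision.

v -1.59 2.997 -3.721
v -1.358 3.262 -3.273
v -1.598 2.388 -2.631
v -1.83 2.123 -3.079
v -1.737 3.348 -3.297
v -1.977 2.475 -2.655
v -2.048 3.27 -3.519
v -2.288 2.397 -2.878
v -2.144 3.064 -3.836
v -2.384 2.191 -3.195
v -1.981 2.827 -4.099
v -2.221 1.953 -3.457
v -1.635 2.669 -4.185
v -1.876 1.795 -3.543
v -1.268 2.664 -4.053
v -1.508 1.79 -3.412
v -1.052 2.815 -3.767
v -1.292 1.942 -3.125
v -1.087 3.051 -3.458
v -1.327 2.178 -2.817
v 4.057 -0.737 -4.36
v 4.747 -1.047 -3.616
v 2.833 -1.693 -3.624
v 3.523 -2.003 -2.88
v 3.184 -0.997 -2.903
v 3.941 -0.406 -3.357
v 3.639 -2.334 -3.883
v 4.396 -1.743 -4.337
v 4.489 -2.034 -3.32
v 4.208 -1.209 -2.715
v 3.372 -1.531 -4.525
v 3.091 -0.706 -3.92
v 4.509 -0.808 -4.052
v 3.071 -1.932 -3.188
v 2.871 -1.341 -3.201
v 3.277 -1.523 -2.763
v 4.035 -0.431 -3.901
v 4.441 -0.614 -3.463
v 3.523 -0.585 -3.044
v 3.139 -2.126 -3.777
v 3.545 -2.309 -3.339
v 4.303 -1.217 -4.477
v 4.709 -1.399 -4.039
v 4.057 -2.155 -4.196
v 4.764 -1.571 -3.441
v 4.044 -2.133 -3.009
v 4.112 -2.327 -3.598
v 4.557 -1.98 -3.865
v 4.598 -1.085 -3.085
v 3.879 -1.647 -2.653
v 3.68 -1.056 -2.666
v 4.124 -0.709 -2.934
v 4.447 -1.666 -2.912
v 3.701 -1.093 -4.587
v 2.982 -1.655 -4.155
v 3.456 -2.031 -4.306
v 3.9 -1.684 -4.574
v 3.536 -0.607 -4.231
v 2.816 -1.169 -3.799
v 3.023 -0.76 -3.375
v 3.468 -0.413 -3.642
v 3.133 -1.074 -4.328
v 3.139 3.958 2.743
v 3.736 3.593 2.739
v 2.938 2.277 3.853
v 2.341 2.642 3.857
v 3.736 3.902 3.104
v 2.938 2.586 4.218
v 3.456 4.238 3.3
v 2.659 2.922 4.415
v 3.028 4.443 3.236
v 2.231 3.126 4.35
v 2.652 4.421 2.941
v 1.855 3.104 4.055
v 2.503 4.182 2.553
v 1.706 2.866 3.667
v 2.652 3.839 2.254
v 1.855 2.523 3.368
v 3.028 3.551 2.184
v 2.231 2.235 3.298
v 3.456 3.454 2.375
v 2.659 2.138 3.49
v -2.571 1.37 -3.009
v -2.246 1.003 -3.151
v -3.289 0.17 -1.551
v -2.127 1.119 -2.996
v -2.096 1.285 -2.844
v -2.158 1.468 -2.725
v -2.303 1.631 -2.662
v -2.501 1.742 -2.667
v -2.712 1.78 -2.741
v -2.896 1.737 -2.867
v -3.015 1.621 -3.021
v -3.046 1.455 -3.173
v -2.983 1.272 -3.292
v -2.839 1.109 -3.356
v -2.641 0.998 -3.35
v -2.43 0.96 -3.277
v -0.009 3.715 -1.785
v 0.701 2 -0.761
v 1.649 4.855 -1.025
v 2.358 3.139 -0.001
v 0.962 3.261 -3.219
v 1.671 1.545 -2.195
v 2.619 4.4 -2.459
v 3.329 2.685 -1.435
f 2 1 5
f 2 5 3
f 3 5 6
f 3 6 4
f 5 1 7
f 5 7 6
f 6 7 8
f 6 8 4
f 7 1 9
f 7 9 8
f 8 9 10
f 8 10 4
f 9 1 11
f 9 11 10
f 10 11 12
f 10 12 4
f 11 1 13
f 11 13 12
f 12 13 14
f 12 14 4
f 13 1 15
f 13 15 14
f 14 15 16
f 14 16 4
f 15 1 17
f 15 17 16
f 16 17 18
f 16 18 4
f 17 1 19
f 17 19 18
f 18 19 20
f 18 20 4
f 19 1 2
f 19 2 20
f 20 2 3
f 20 3 4
f 21 58 37
f 58 32 61
f 37 61 26
f 58 61 37
f 21 37 33
f 37 26 38
f 33 38 22
f 37 38 33
f 21 33 42
f 33 22 43
f 42 43 28
f 33 43 42
f 21 42 54
f 42 28 57
f 54 57 31
f 42 57 54
f 21 54 58
f 54 31 62
f 58 62 32
f 54 62 58
f 22 38 49
f 38 26 52
f 49 52 30
f 38 52 49
f 26 61 39
f 61 32 60
f 39 60 25
f 61 60 39
f 32 62 59
f 62 31 55
f 59 55 23
f 62 55 59
f 31 57 56
f 57 28 44
f 56 44 27
f 57 44 56
f 28 43 48
f 43 22 45
f 48 45 29
f 43 45 48
f 24 50 36
f 50 30 51
f 36 51 25
f 50 51 36
f 24 36 34
f 36 25 35
f 34 35 23
f 36 35 34
f 24 34 41
f 34 23 40
f 41 40 27
f 34 40 41
f 24 41 46
f 41 27 47
f 46 47 29
f 41 47 46
f 24 46 50
f 46 29 53
f 50 53 30
f 46 53 50
f 25 51 39
f 51 30 52
f 39 52 26
f 51 52 39
f 23 35 59
f 35 25 60
f 59 60 32
f 35 60 59
f 27 40 56
f 40 23 55
f 56 55 31
f 40 55 56
f 29 47 48
f 47 27 44
f 48 44 28
f 47 44 48
f 30 53 49
f 53 29 45
f 49 45 22
f 53 45 49
f 64 63 67
f 64 67 65
f 65 67 68
f 65 68 66
f 67 63 69
f 67 69 68
f 68 69 70
f 68 70 66
f 69 63 71
f 69 71 70
f 70 71 72
f 70 72 66
f 71 63 73
f 71 73 72
f 72 73 74
f 72 74 66
f 73 63 75
f 73 75 74
f 74 75 76
f 74 76 66
f 75 63 77
f 75 77 76
f 76 77 78
f 76 78 66
f 77 63 79
f 77 79 78
f 78 79 80
f 78 80 66
f 79 63 81
f 79 81 80
f 80 81 82
f 80 82 66
f 81 63 64
f 81 64 82
f 82 64 65
f 82 65 66
f 84 83 86
f 84 86 85
f 86 83 87
f 86 87 85
f 87 83 88
f 87 88 85
f 88 83 89
f 88 89 85
f 89 83 90
f 89 90 85
f 90 83 91
f 90 91 85
f 91 83 92
f 91 92 85
f 92 83 93
f 92 93 85
f 93 83 94
f 93 94 85
f 94 83 95
f 94 95 85
f 95 83 96
f 95 96 85
f 96 83 97
f 96 97 85
f 97 83 98
f 97 98 85
f 98 83 84
f 98 84 85
f 100 102 99
f 103 100 99
f 99 102 101
f 101 103 99
f 100 106 102
f 104 100 103
f 104 106 100
f 102 106 101
f 105 103 101
f 101 106 105
f 105 104 103
f 106 104 105



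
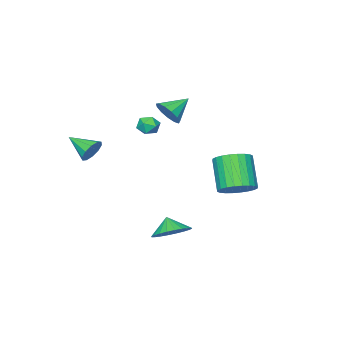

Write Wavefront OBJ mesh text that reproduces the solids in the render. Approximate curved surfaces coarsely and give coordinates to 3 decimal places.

v -2.171 1.288 -1.814
v -1.252 1.419 -1.303
v -2.009 0.302 0.345
v -2.929 0.172 -0.166
v -1.463 1.751 -1.175
v -2.22 0.634 0.473
v -1.782 2.012 -1.145
v -2.539 0.896 0.503
v -2.16 2.163 -1.216
v -2.918 1.047 0.432
v -2.54 2.181 -1.379
v -3.298 1.065 0.27
v -2.864 2.063 -1.607
v -3.621 0.947 0.041
v -3.082 1.827 -1.868
v -3.84 0.711 -0.219
v -3.162 1.509 -2.12
v -3.919 0.393 -0.471
v -3.091 1.158 -2.325
v -3.848 0.041 -0.677
v -2.88 0.826 -2.453
v -3.637 -0.291 -0.805
v -2.561 0.564 -2.483
v -3.318 -0.552 -0.835
v -2.182 0.413 -2.412
v -2.94 -0.703 -0.764
v -1.802 0.395 -2.25
v -2.56 -0.721 -0.601
v -1.479 0.513 -2.021
v -2.236 -0.603 -0.373
v -1.26 0.749 -1.761
v -2.018 -0.367 -0.112
v -1.181 1.067 -1.509
v -1.938 -0.049 0.14
v 3.577 2.407 -2.388
v 4.487 1.919 -2.517
v 3.383 1.833 -1.592
v 4.594 2.224 -2.271
v 4.547 2.556 -2.043
v 4.352 2.866 -1.868
v 4.039 3.106 -1.772
v 3.656 3.239 -1.769
v 3.261 3.246 -1.861
v 2.914 3.124 -2.033
v 2.668 2.894 -2.259
v 2.56 2.59 -2.505
v 2.608 2.257 -2.733
v 2.803 1.947 -2.908
v 3.116 1.708 -3.004
v 3.499 1.574 -3.007
v 3.894 1.568 -2.915
v 4.241 1.689 -2.743
v 3.804 -3.128 1.416
v 4.137 -2.789 2.009
v 4.116 -4.532 2.044
v 3.682 -2.844 2.111
v 3.274 -3.008 1.947
v 3.068 -3.218 1.58
v 3.143 -3.393 1.151
v 3.471 -3.467 0.823
v 3.926 -3.411 0.721
v 4.335 -3.247 0.885
v 4.541 -3.038 1.252
v 4.465 -2.862 1.681
v -1.204 -3.407 1.767
v -0.831 -3.295 1.192
v -0.449 -4.165 2.108
v -0.076 -4.053 1.533
v -0.12 -3.56 2.02
v -0.587 -3.092 1.809
v -0.693 -4.368 1.491
v -1.16 -3.9 1.28
v -0.516 -3.889 1.022
v -0.162 -3.39 1.348
v -1.118 -4.07 1.952
v -0.764 -3.571 2.278
v -1.867 -3.546 2.211
v -1.388 -3.288 2.928
v -3.153 -3.314 2.989
v -1.476 -2.869 2.657
v -1.688 -2.664 2.244
v -1.958 -2.74 1.821
v -2.198 -3.071 1.522
v -2.334 -3.553 1.442
v -2.321 -4.033 1.606
v -2.164 -4.358 1.962
v -1.913 -4.425 2.398
v -1.647 -4.213 2.774
v -1.452 -3.789 2.972
f 2 1 5
f 2 5 3
f 3 5 6
f 3 6 4
f 5 1 7
f 5 7 6
f 6 7 8
f 6 8 4
f 7 1 9
f 7 9 8
f 8 9 10
f 8 10 4
f 9 1 11
f 9 11 10
f 10 11 12
f 10 12 4
f 11 1 13
f 11 13 12
f 12 13 14
f 12 14 4
f 13 1 15
f 13 15 14
f 14 15 16
f 14 16 4
f 15 1 17
f 15 17 16
f 16 17 18
f 16 18 4
f 17 1 19
f 17 19 18
f 18 19 20
f 18 20 4
f 19 1 21
f 19 21 20
f 20 21 22
f 20 22 4
f 21 1 23
f 21 23 22
f 22 23 24
f 22 24 4
f 23 1 25
f 23 25 24
f 24 25 26
f 24 26 4
f 25 1 27
f 25 27 26
f 26 27 28
f 26 28 4
f 27 1 29
f 27 29 28
f 28 29 30
f 28 30 4
f 29 1 31
f 29 31 30
f 30 31 32
f 30 32 4
f 31 1 33
f 31 33 32
f 32 33 34
f 32 34 4
f 33 1 2
f 33 2 34
f 34 2 3
f 34 3 4
f 36 35 38
f 36 38 37
f 38 35 39
f 38 39 37
f 39 35 40
f 39 40 37
f 40 35 41
f 40 41 37
f 41 35 42
f 41 42 37
f 42 35 43
f 42 43 37
f 43 35 44
f 43 44 37
f 44 35 45
f 44 45 37
f 45 35 46
f 45 46 37
f 46 35 47
f 46 47 37
f 47 35 48
f 47 48 37
f 48 35 49
f 48 49 37
f 49 35 50
f 49 50 37
f 50 35 51
f 50 51 37
f 51 35 52
f 51 52 37
f 52 35 36
f 52 36 37
f 54 53 56
f 54 56 55
f 56 53 57
f 56 57 55
f 57 53 58
f 57 58 55
f 58 53 59
f 58 59 55
f 59 53 60
f 59 60 55
f 60 53 61
f 60 61 55
f 61 53 62
f 61 62 55
f 62 53 63
f 62 63 55
f 63 53 64
f 63 64 55
f 64 53 54
f 64 54 55
f 65 76 70
f 65 70 66
f 65 66 72
f 65 72 75
f 65 75 76
f 66 70 74
f 70 76 69
f 76 75 67
f 75 72 71
f 72 66 73
f 68 74 69
f 68 69 67
f 68 67 71
f 68 71 73
f 68 73 74
f 69 74 70
f 67 69 76
f 71 67 75
f 73 71 72
f 74 73 66
f 78 77 80
f 78 80 79
f 80 77 81
f 80 81 79
f 81 77 82
f 81 82 79
f 82 77 83
f 82 83 79
f 83 77 84
f 83 84 79
f 84 77 85
f 84 85 79
f 85 77 86
f 85 86 79
f 86 77 87
f 86 87 79
f 87 77 88
f 87 88 79
f 88 77 89
f 88 89 79
f 89 77 78
f 89 78 79



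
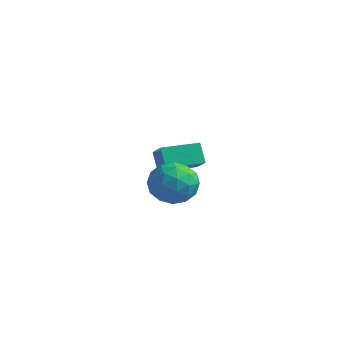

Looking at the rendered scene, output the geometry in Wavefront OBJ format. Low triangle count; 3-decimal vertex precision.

v 1.787 -1.512 -2.416
v 2.654 -1.42 -1.609
v 1.046 -3 -1.451
v 1.913 -2.908 -0.644
v 1.078 -2.066 -0.717
v 1.536 -1.146 -1.314
v 2.164 -3.274 -1.746
v 2.622 -2.354 -2.343
v 2.887 -2.509 -1.195
v 2.216 -1.762 -0.559
v 1.484 -2.658 -2.501
v 0.813 -1.911 -1.865
v 2.285 -1.335 -2.098
v 1.415 -3.085 -0.962
v 0.924 -2.59 -1.006
v 1.433 -2.536 -0.531
v 1.628 -1.174 -1.924
v 2.138 -1.12 -1.45
v 1.212 -1.5 -0.926
v 1.562 -3.3 -1.61
v 2.072 -3.246 -1.136
v 2.267 -1.884 -2.529
v 2.776 -1.83 -2.054
v 2.488 -2.92 -2.134
v 2.932 -1.921 -1.379
v 2.497 -2.796 -0.812
v 2.644 -3.011 -1.46
v 2.913 -2.47 -1.81
v 2.537 -1.482 -1.006
v 2.102 -2.357 -0.438
v 1.611 -1.862 -0.482
v 1.88 -1.321 -0.833
v 2.674 -2.122 -0.762
v 1.598 -2.063 -2.622
v 1.163 -2.938 -2.054
v 1.82 -3.099 -2.227
v 2.089 -2.558 -2.578
v 1.203 -1.624 -2.248
v 0.768 -2.499 -1.681
v 0.787 -1.95 -1.25
v 1.056 -1.409 -1.6
v 1.026 -2.298 -2.298
v -3.038 2.481 -3.015
v -2.14 1.931 -2.236
v -2.026 4.125 -3.019
v -1.128 3.575 -2.24
v -2.432 2.105 -3.98
v -1.534 1.555 -3.201
v -1.42 3.749 -3.984
v -0.522 3.199 -3.205
f 1 38 17
f 38 12 41
f 17 41 6
f 38 41 17
f 1 17 13
f 17 6 18
f 13 18 2
f 17 18 13
f 1 13 22
f 13 2 23
f 22 23 8
f 13 23 22
f 1 22 34
f 22 8 37
f 34 37 11
f 22 37 34
f 1 34 38
f 34 11 42
f 38 42 12
f 34 42 38
f 2 18 29
f 18 6 32
f 29 32 10
f 18 32 29
f 6 41 19
f 41 12 40
f 19 40 5
f 41 40 19
f 12 42 39
f 42 11 35
f 39 35 3
f 42 35 39
f 11 37 36
f 37 8 24
f 36 24 7
f 37 24 36
f 8 23 28
f 23 2 25
f 28 25 9
f 23 25 28
f 4 30 16
f 30 10 31
f 16 31 5
f 30 31 16
f 4 16 14
f 16 5 15
f 14 15 3
f 16 15 14
f 4 14 21
f 14 3 20
f 21 20 7
f 14 20 21
f 4 21 26
f 21 7 27
f 26 27 9
f 21 27 26
f 4 26 30
f 26 9 33
f 30 33 10
f 26 33 30
f 5 31 19
f 31 10 32
f 19 32 6
f 31 32 19
f 3 15 39
f 15 5 40
f 39 40 12
f 15 40 39
f 7 20 36
f 20 3 35
f 36 35 11
f 20 35 36
f 9 27 28
f 27 7 24
f 28 24 8
f 27 24 28
f 10 33 29
f 33 9 25
f 29 25 2
f 33 25 29
f 44 46 43
f 47 44 43
f 43 46 45
f 45 47 43
f 44 50 46
f 48 44 47
f 48 50 44
f 46 50 45
f 49 47 45
f 45 50 49
f 49 48 47
f 50 48 49



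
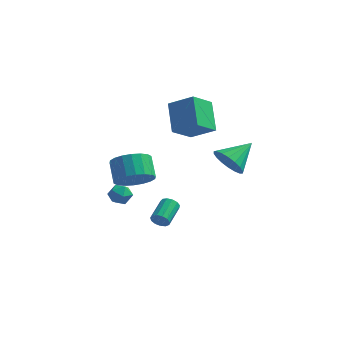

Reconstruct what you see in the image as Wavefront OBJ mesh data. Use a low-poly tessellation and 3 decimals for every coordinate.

v -1.354 -2.834 1.686
v -0.53 -2.13 1.568
v -1.123 -1.281 2.495
v -1.946 -1.986 2.614
v -0.847 -1.983 1.231
v -1.44 -1.134 2.158
v -1.264 -2.005 0.984
v -1.857 -1.156 1.912
v -1.699 -2.191 0.877
v -2.292 -1.343 1.804
v -2.066 -2.505 0.93
v -2.659 -1.656 1.857
v -2.291 -2.884 1.132
v -2.884 -2.035 2.06
v -2.331 -3.253 1.445
v -2.923 -2.404 2.372
v -2.177 -3.539 1.805
v -2.77 -2.69 2.732
v -1.86 -3.686 2.142
v -2.453 -2.837 3.069
v -1.443 -3.664 2.388
v -2.036 -2.815 3.316
v -1.008 -3.477 2.496
v -1.601 -2.629 3.423
v -0.641 -3.164 2.443
v -1.234 -2.315 3.37
v -0.416 -2.785 2.24
v -1.009 -1.936 3.168
v -0.377 -2.416 1.928
v -0.969 -1.567 2.855
v -2.205 3.71 3.932
v -0.754 3.684 4.76
v -1.644 5.023 2.991
v -0.194 4.997 3.819
v -1.446 2.403 2.561
v 0.004 2.377 3.389
v -0.886 3.716 1.62
v 0.565 3.69 2.448
v -4.329 1.413 -1.615
v -3.727 1.757 -1.89
v -4.113 0.463 -2.33
v -3.511 0.807 -2.605
v -3.513 0.568 -1.898
v -3.647 1.155 -1.456
v -4.193 1.065 -2.764
v -4.327 1.652 -2.322
v -3.643 1.542 -2.6
v -3.222 1.235 -2.065
v -4.618 0.985 -2.155
v -4.197 0.678 -1.62
v 0.325 -3.556 -0.537
v 0.53 -3.727 -0.079
v 0.54 -2.395 0.414
v 0.335 -2.224 -0.043
v 0.761 -3.663 -0.256
v 0.772 -2.332 0.237
v 0.855 -3.565 -0.522
v 0.865 -2.234 -0.029
v 0.78 -3.464 -0.793
v 0.79 -2.133 -0.3
v 0.56 -3.392 -0.983
v 0.57 -2.061 -0.489
v 0.266 -3.372 -1.03
v 0.276 -2.041 -0.537
v -0.009 -3.411 -0.921
v 0.001 -2.079 -0.428
v -0.179 -3.495 -0.69
v -0.168 -2.163 -0.197
v -0.188 -3.599 -0.41
v -0.178 -2.267 0.083
v -0.035 -3.689 -0.17
v -0.024 -2.357 0.323
v 0.233 -3.736 -0.047
v 0.243 -2.405 0.446
v 2.691 -0.175 2.439
v 3.236 0.064 1.611
v 3.469 1.175 3.341
v 2.861 0.314 1.561
v 2.451 0.467 1.684
v 2.09 0.493 1.957
v 1.847 0.386 2.326
v 1.772 0.168 2.717
v 1.879 -0.117 3.053
v 2.147 -0.415 3.268
v 2.522 -0.664 3.318
v 2.932 -0.817 3.195
v 3.293 -0.843 2.922
v 3.536 -0.737 2.553
v 3.611 -0.519 2.162
v 3.504 -0.233 1.826
f 2 1 5
f 2 5 3
f 3 5 6
f 3 6 4
f 5 1 7
f 5 7 6
f 6 7 8
f 6 8 4
f 7 1 9
f 7 9 8
f 8 9 10
f 8 10 4
f 9 1 11
f 9 11 10
f 10 11 12
f 10 12 4
f 11 1 13
f 11 13 12
f 12 13 14
f 12 14 4
f 13 1 15
f 13 15 14
f 14 15 16
f 14 16 4
f 15 1 17
f 15 17 16
f 16 17 18
f 16 18 4
f 17 1 19
f 17 19 18
f 18 19 20
f 18 20 4
f 19 1 21
f 19 21 20
f 20 21 22
f 20 22 4
f 21 1 23
f 21 23 22
f 22 23 24
f 22 24 4
f 23 1 25
f 23 25 24
f 24 25 26
f 24 26 4
f 25 1 27
f 25 27 26
f 26 27 28
f 26 28 4
f 27 1 29
f 27 29 28
f 28 29 30
f 28 30 4
f 29 1 2
f 29 2 30
f 30 2 3
f 30 3 4
f 32 34 31
f 35 32 31
f 31 34 33
f 33 35 31
f 32 38 34
f 36 32 35
f 36 38 32
f 34 38 33
f 37 35 33
f 33 38 37
f 37 36 35
f 38 36 37
f 39 50 44
f 39 44 40
f 39 40 46
f 39 46 49
f 39 49 50
f 40 44 48
f 44 50 43
f 50 49 41
f 49 46 45
f 46 40 47
f 42 48 43
f 42 43 41
f 42 41 45
f 42 45 47
f 42 47 48
f 43 48 44
f 41 43 50
f 45 41 49
f 47 45 46
f 48 47 40
f 52 51 55
f 52 55 53
f 53 55 56
f 53 56 54
f 55 51 57
f 55 57 56
f 56 57 58
f 56 58 54
f 57 51 59
f 57 59 58
f 58 59 60
f 58 60 54
f 59 51 61
f 59 61 60
f 60 61 62
f 60 62 54
f 61 51 63
f 61 63 62
f 62 63 64
f 62 64 54
f 63 51 65
f 63 65 64
f 64 65 66
f 64 66 54
f 65 51 67
f 65 67 66
f 66 67 68
f 66 68 54
f 67 51 69
f 67 69 68
f 68 69 70
f 68 70 54
f 69 51 71
f 69 71 70
f 70 71 72
f 70 72 54
f 71 51 73
f 71 73 72
f 72 73 74
f 72 74 54
f 73 51 52
f 73 52 74
f 74 52 53
f 74 53 54
f 76 75 78
f 76 78 77
f 78 75 79
f 78 79 77
f 79 75 80
f 79 80 77
f 80 75 81
f 80 81 77
f 81 75 82
f 81 82 77
f 82 75 83
f 82 83 77
f 83 75 84
f 83 84 77
f 84 75 85
f 84 85 77
f 85 75 86
f 85 86 77
f 86 75 87
f 86 87 77
f 87 75 88
f 87 88 77
f 88 75 89
f 88 89 77
f 89 75 90
f 89 90 77
f 90 75 76
f 90 76 77

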